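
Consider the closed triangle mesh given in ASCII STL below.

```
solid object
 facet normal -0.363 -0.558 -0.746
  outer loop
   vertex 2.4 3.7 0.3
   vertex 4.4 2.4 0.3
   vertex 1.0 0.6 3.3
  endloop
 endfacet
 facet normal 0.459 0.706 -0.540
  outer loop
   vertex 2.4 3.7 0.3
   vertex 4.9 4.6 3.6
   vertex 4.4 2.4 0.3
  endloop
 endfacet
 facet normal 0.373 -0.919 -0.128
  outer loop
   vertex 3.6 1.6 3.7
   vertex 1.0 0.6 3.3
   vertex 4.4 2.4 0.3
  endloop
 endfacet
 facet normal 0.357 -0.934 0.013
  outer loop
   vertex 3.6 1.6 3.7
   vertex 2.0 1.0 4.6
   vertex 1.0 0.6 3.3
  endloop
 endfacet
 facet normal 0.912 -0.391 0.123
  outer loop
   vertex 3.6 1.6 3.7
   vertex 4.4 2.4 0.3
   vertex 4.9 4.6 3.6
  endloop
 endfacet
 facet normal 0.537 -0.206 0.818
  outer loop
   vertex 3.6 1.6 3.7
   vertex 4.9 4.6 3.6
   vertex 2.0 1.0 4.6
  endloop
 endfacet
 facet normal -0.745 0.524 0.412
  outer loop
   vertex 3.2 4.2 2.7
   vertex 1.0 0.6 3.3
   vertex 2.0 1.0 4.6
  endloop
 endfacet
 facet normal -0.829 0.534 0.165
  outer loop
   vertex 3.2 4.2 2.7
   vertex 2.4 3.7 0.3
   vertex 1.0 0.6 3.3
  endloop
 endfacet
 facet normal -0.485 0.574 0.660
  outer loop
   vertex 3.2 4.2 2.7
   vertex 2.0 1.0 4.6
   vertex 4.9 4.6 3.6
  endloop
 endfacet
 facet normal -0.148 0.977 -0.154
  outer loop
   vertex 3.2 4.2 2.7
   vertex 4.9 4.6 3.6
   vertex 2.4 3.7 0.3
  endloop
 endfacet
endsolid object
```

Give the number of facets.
10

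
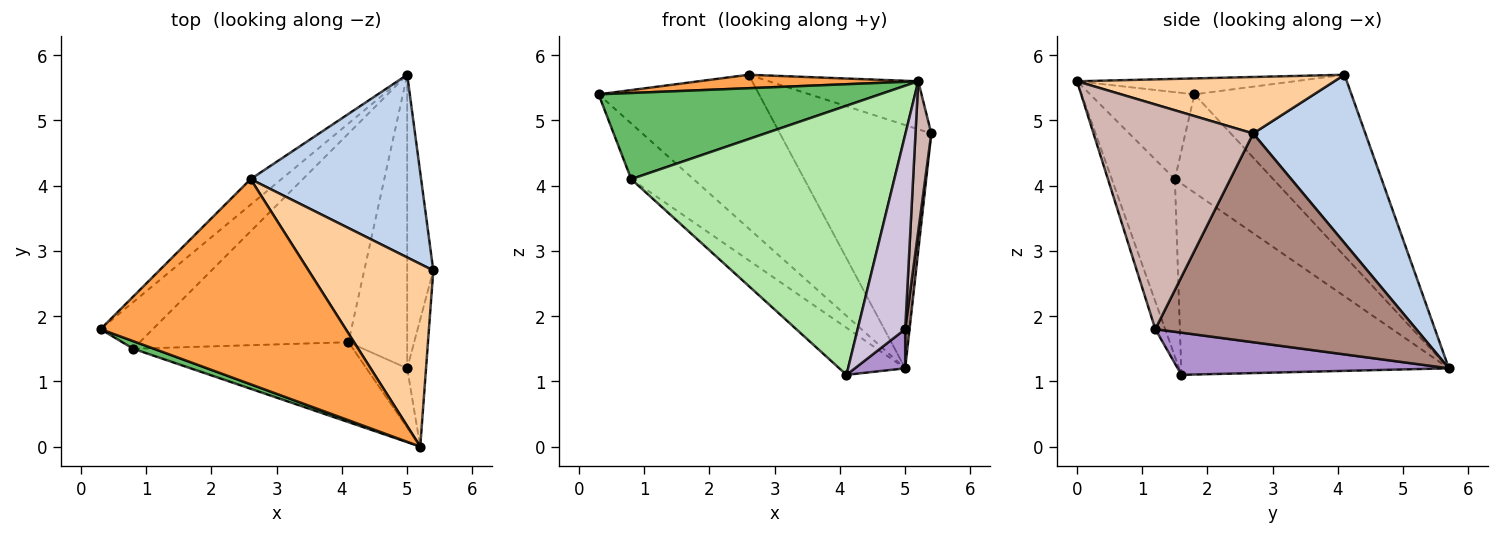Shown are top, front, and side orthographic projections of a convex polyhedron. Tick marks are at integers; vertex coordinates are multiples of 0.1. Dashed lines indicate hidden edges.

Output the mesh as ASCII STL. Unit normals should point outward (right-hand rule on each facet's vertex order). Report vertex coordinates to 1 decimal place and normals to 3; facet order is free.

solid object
 facet normal -0.694 0.710 -0.118
  outer loop
   vertex 2.6 4.1 5.7
   vertex 5.0 5.7 1.2
   vertex 0.3 1.8 5.4
  endloop
 endfacet
 facet normal 0.510 0.688 0.517
  outer loop
   vertex 2.6 4.1 5.7
   vertex 5.4 2.7 4.8
   vertex 5.0 5.7 1.2
  endloop
 endfacet
 facet normal -0.065 -0.065 0.996
  outer loop
   vertex 2.6 4.1 5.7
   vertex 0.3 1.8 5.4
   vertex 5.2 0.0 5.6
  endloop
 endfacet
 facet normal 0.401 0.233 0.886
  outer loop
   vertex 2.6 4.1 5.7
   vertex 5.2 0.0 5.6
   vertex 5.4 2.7 4.8
  endloop
 endfacet
 facet normal -0.347 -0.934 0.082
  outer loop
   vertex 0.8 1.5 4.1
   vertex 5.2 0.0 5.6
   vertex 0.3 1.8 5.4
  endloop
 endfacet
 facet normal -0.224 -0.934 -0.277
  outer loop
   vertex 0.8 1.5 4.1
   vertex 4.1 1.6 1.1
   vertex 5.2 0.0 5.6
  endloop
 endfacet
 facet normal -0.771 0.488 -0.409
  outer loop
   vertex 0.8 1.5 4.1
   vertex 0.3 1.8 5.4
   vertex 5.0 5.7 1.2
  endloop
 endfacet
 facet normal -0.666 0.164 -0.727
  outer loop
   vertex 0.8 1.5 4.1
   vertex 5.0 5.7 1.2
   vertex 4.1 1.6 1.1
  endloop
 endfacet
 facet normal 0.580 -0.108 -0.807
  outer loop
   vertex 5.0 1.2 1.8
   vertex 4.1 1.6 1.1
   vertex 5.0 5.7 1.2
  endloop
 endfacet
 facet normal -0.195 -0.938 -0.286
  outer loop
   vertex 5.0 1.2 1.8
   vertex 5.2 0.0 5.6
   vertex 4.1 1.6 1.1
  endloop
 endfacet
 facet normal 0.992 -0.017 -0.124
  outer loop
   vertex 5.0 1.2 1.8
   vertex 5.0 5.7 1.2
   vertex 5.4 2.7 4.8
  endloop
 endfacet
 facet normal 0.992 -0.098 -0.083
  outer loop
   vertex 5.0 1.2 1.8
   vertex 5.4 2.7 4.8
   vertex 5.2 0.0 5.6
  endloop
 endfacet
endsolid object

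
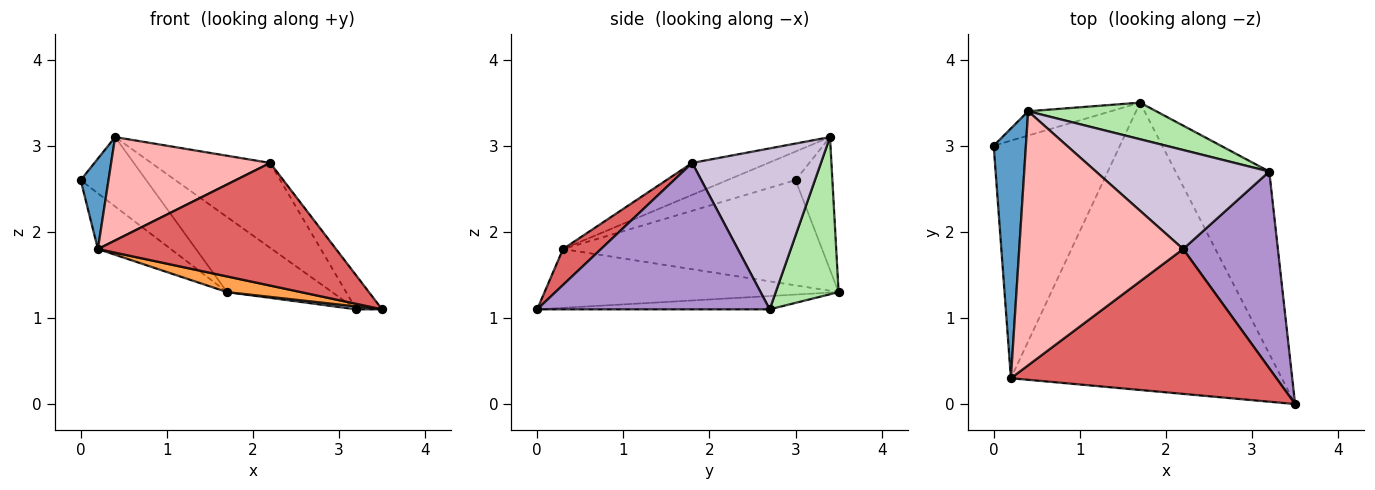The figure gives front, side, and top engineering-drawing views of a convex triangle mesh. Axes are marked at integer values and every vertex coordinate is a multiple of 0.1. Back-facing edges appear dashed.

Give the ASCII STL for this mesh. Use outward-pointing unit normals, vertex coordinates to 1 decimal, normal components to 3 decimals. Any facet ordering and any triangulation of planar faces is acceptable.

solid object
 facet normal -0.641 -0.261 0.722
  outer loop
   vertex 0.2 0.3 1.8
   vertex 0.4 3.4 3.1
   vertex 0.0 3.0 2.6
  endloop
 endfacet
 facet normal -0.140 -0.016 -0.990
  outer loop
   vertex 1.7 3.5 1.3
   vertex 3.2 2.7 1.1
   vertex 3.5 0.0 1.1
  endloop
 endfacet
 facet normal -0.212 -0.053 -0.976
  outer loop
   vertex 1.7 3.5 1.3
   vertex 3.5 0.0 1.1
   vertex 0.2 0.3 1.8
  endloop
 endfacet
 facet normal -0.630 0.177 -0.756
  outer loop
   vertex 1.7 3.5 1.3
   vertex 0.2 0.3 1.8
   vertex 0.0 3.0 2.6
  endloop
 endfacet
 facet normal -0.469 0.834 -0.292
  outer loop
   vertex 1.7 3.5 1.3
   vertex 0.0 3.0 2.6
   vertex 0.4 3.4 3.1
  endloop
 endfacet
 facet normal 0.474 0.792 0.386
  outer loop
   vertex 1.7 3.5 1.3
   vertex 0.4 3.4 3.1
   vertex 3.2 2.7 1.1
  endloop
 endfacet
 facet normal 0.103 -0.643 0.759
  outer loop
   vertex 2.2 1.8 2.8
   vertex 0.2 0.3 1.8
   vertex 3.5 0.0 1.1
  endloop
 endfacet
 facet normal -0.178 -0.371 0.912
  outer loop
   vertex 2.2 1.8 2.8
   vertex 0.4 3.4 3.1
   vertex 0.2 0.3 1.8
  endloop
 endfacet
 facet normal 0.836 0.093 0.541
  outer loop
   vertex 2.2 1.8 2.8
   vertex 3.5 0.0 1.1
   vertex 3.2 2.7 1.1
  endloop
 endfacet
 facet normal 0.576 0.532 0.621
  outer loop
   vertex 2.2 1.8 2.8
   vertex 3.2 2.7 1.1
   vertex 0.4 3.4 3.1
  endloop
 endfacet
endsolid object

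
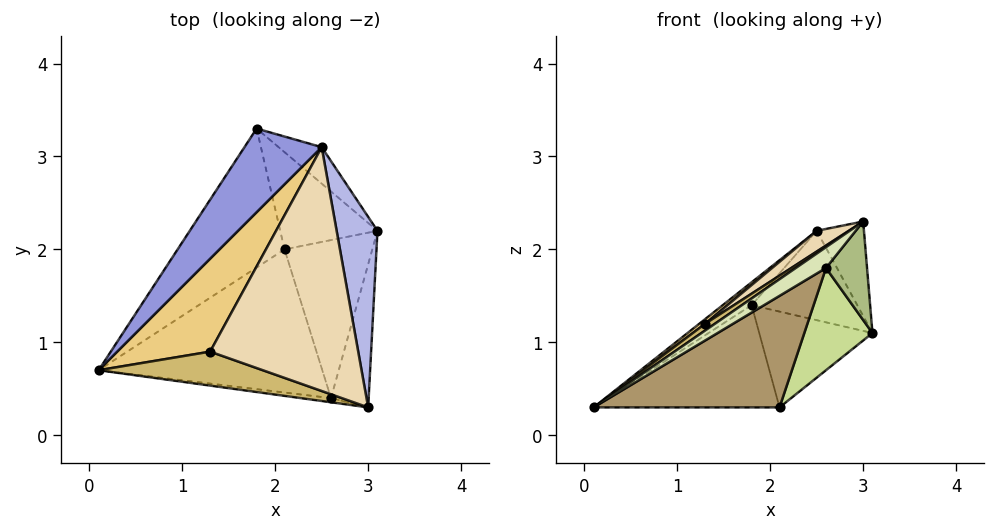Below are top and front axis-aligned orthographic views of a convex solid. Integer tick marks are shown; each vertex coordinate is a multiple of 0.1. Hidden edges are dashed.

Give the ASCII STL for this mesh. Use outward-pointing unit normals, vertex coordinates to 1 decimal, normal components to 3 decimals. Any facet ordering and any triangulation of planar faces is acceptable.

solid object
 facet normal -0.359 0.553 -0.752
  outer loop
   vertex 2.1 2.0 0.3
   vertex 0.1 0.7 0.3
   vertex 1.8 3.3 1.4
  endloop
 endfacet
 facet normal 0.395 0.645 -0.655
  outer loop
   vertex 2.1 2.0 0.3
   vertex 1.8 3.3 1.4
   vertex 3.1 2.2 1.1
  endloop
 endfacet
 facet normal -0.717 0.184 0.673
  outer loop
   vertex 2.5 3.1 2.2
   vertex 1.8 3.3 1.4
   vertex 0.1 0.7 0.3
  endloop
 endfacet
 facet normal 0.918 0.177 0.356
  outer loop
   vertex 2.5 3.1 2.2
   vertex 3.0 0.3 2.3
   vertex 3.1 2.2 1.1
  endloop
 endfacet
 facet normal 0.571 0.760 -0.310
  outer loop
   vertex 2.5 3.1 2.2
   vertex 3.1 2.2 1.1
   vertex 1.8 3.3 1.4
  endloop
 endfacet
 facet normal 0.664 -0.424 -0.616
  outer loop
   vertex 2.6 0.4 1.8
   vertex 3.1 2.2 1.1
   vertex 3.0 0.3 2.3
  endloop
 endfacet
 facet normal 0.615 -0.428 -0.662
  outer loop
   vertex 2.6 0.4 1.8
   vertex 2.1 2.0 0.3
   vertex 3.1 2.2 1.1
  endloop
 endfacet
 facet normal 0.000 -0.981 -0.196
  outer loop
   vertex 2.6 0.4 1.8
   vertex 3.0 0.3 2.3
   vertex 0.1 0.7 0.3
  endloop
 endfacet
 facet normal 0.371 -0.571 -0.733
  outer loop
   vertex 2.6 0.4 1.8
   vertex 0.1 0.7 0.3
   vertex 2.1 2.0 0.3
  endloop
 endfacet
 facet normal -0.575 -0.159 0.802
  outer loop
   vertex 1.3 0.9 1.2
   vertex 0.1 0.7 0.3
   vertex 3.0 0.3 2.3
  endloop
 endfacet
 facet normal -0.595 -0.040 0.803
  outer loop
   vertex 1.3 0.9 1.2
   vertex 2.5 3.1 2.2
   vertex 0.1 0.7 0.3
  endloop
 endfacet
 facet normal -0.559 -0.070 0.826
  outer loop
   vertex 1.3 0.9 1.2
   vertex 3.0 0.3 2.3
   vertex 2.5 3.1 2.2
  endloop
 endfacet
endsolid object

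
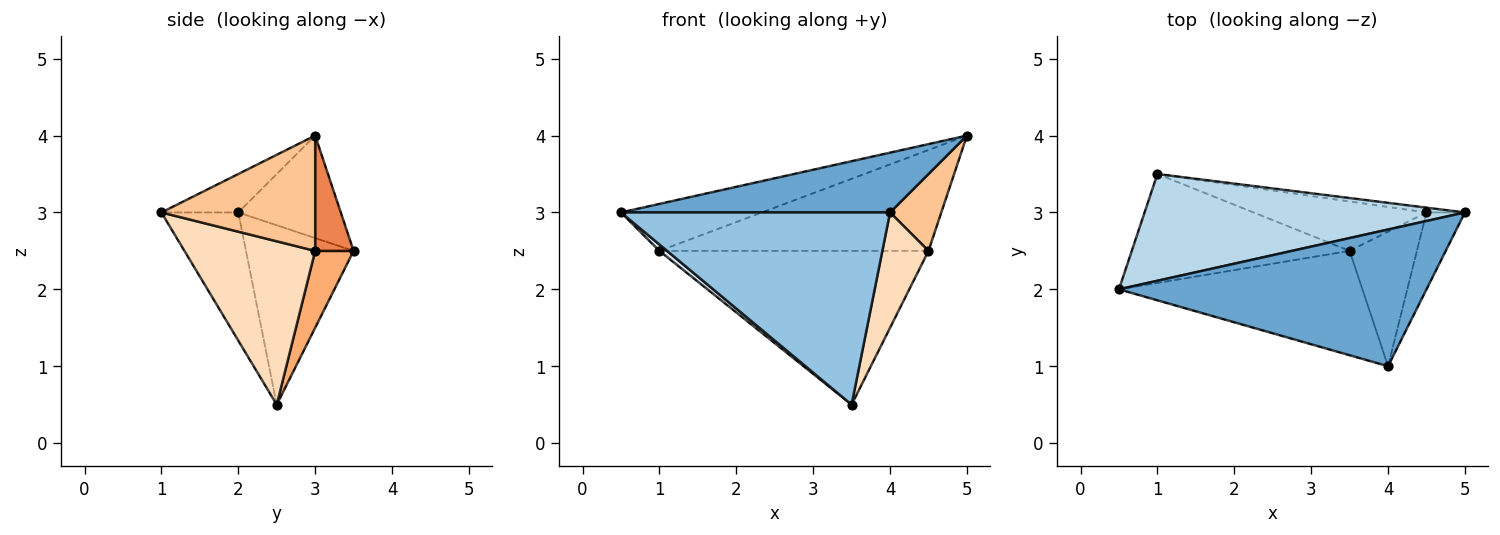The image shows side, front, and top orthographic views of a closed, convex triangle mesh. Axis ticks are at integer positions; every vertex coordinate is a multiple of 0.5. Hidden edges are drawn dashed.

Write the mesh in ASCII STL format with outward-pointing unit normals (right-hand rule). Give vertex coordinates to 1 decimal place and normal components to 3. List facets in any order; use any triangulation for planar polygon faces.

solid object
 facet normal -0.114 -0.398 0.910
  outer loop
   vertex 4.0 1.0 3.0
   vertex 5.0 3.0 4.0
   vertex 0.5 2.0 3.0
  endloop
 endfacet
 facet normal -0.244 -0.852 -0.463
  outer loop
   vertex 3.5 2.5 0.5
   vertex 4.0 1.0 3.0
   vertex 0.5 2.0 3.0
  endloop
 endfacet
 facet normal -0.281 0.387 0.878
  outer loop
   vertex 1.0 3.5 2.5
   vertex 0.5 2.0 3.0
   vertex 5.0 3.0 4.0
  endloop
 endfacet
 facet normal -0.635 -0.045 -0.771
  outer loop
   vertex 1.0 3.5 2.5
   vertex 3.5 2.5 0.5
   vertex 0.5 2.0 3.0
  endloop
 endfacet
 facet normal 0.141 0.989 -0.047
  outer loop
   vertex 4.5 3.0 2.5
   vertex 1.0 3.5 2.5
   vertex 5.0 3.0 4.0
  endloop
 endfacet
 facet normal 0.135 0.943 -0.303
  outer loop
   vertex 4.5 3.0 2.5
   vertex 3.5 2.5 0.5
   vertex 1.0 3.5 2.5
  endloop
 endfacet
 facet normal 0.905 -0.302 -0.302
  outer loop
   vertex 4.5 3.0 2.5
   vertex 5.0 3.0 4.0
   vertex 4.0 1.0 3.0
  endloop
 endfacet
 facet normal 0.879 -0.310 -0.362
  outer loop
   vertex 4.5 3.0 2.5
   vertex 4.0 1.0 3.0
   vertex 3.5 2.5 0.5
  endloop
 endfacet
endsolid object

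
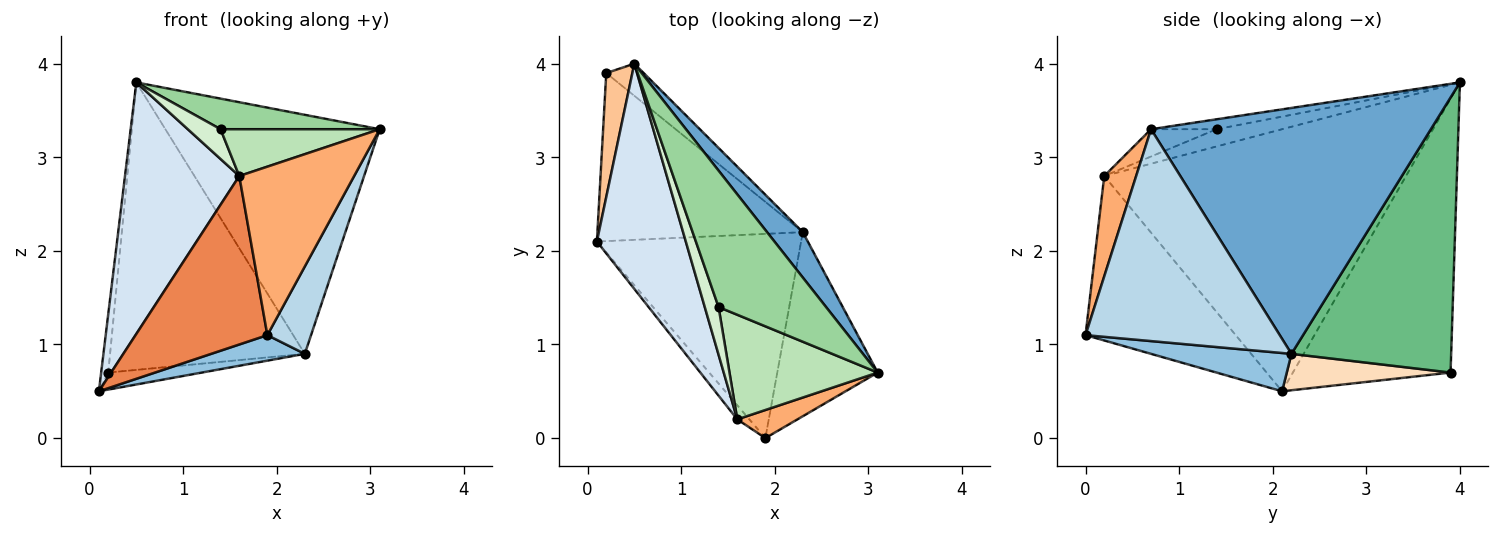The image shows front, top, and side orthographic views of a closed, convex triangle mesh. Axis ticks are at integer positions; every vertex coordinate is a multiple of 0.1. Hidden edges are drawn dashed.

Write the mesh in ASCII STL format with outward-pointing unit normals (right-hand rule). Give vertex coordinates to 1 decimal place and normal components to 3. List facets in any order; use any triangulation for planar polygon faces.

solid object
 facet normal 0.789 0.604 0.115
  outer loop
   vertex 2.3 2.2 0.9
   vertex 0.5 4.0 3.8
   vertex 3.1 0.7 3.3
  endloop
 endfacet
 facet normal 0.183 -0.122 -0.976
  outer loop
   vertex 2.3 2.2 0.9
   vertex 1.9 0.0 1.1
   vertex 0.1 2.1 0.5
  endloop
 endfacet
 facet normal 0.886 -0.199 -0.420
  outer loop
   vertex 2.3 2.2 0.9
   vertex 3.1 0.7 3.3
   vertex 1.9 0.0 1.1
  endloop
 endfacet
 facet normal -0.891 -0.338 0.302
  outer loop
   vertex 1.6 0.2 2.8
   vertex 0.5 4.0 3.8
   vertex 0.1 2.1 0.5
  endloop
 endfacet
 facet normal -0.750 -0.659 -0.055
  outer loop
   vertex 1.6 0.2 2.8
   vertex 0.1 2.1 0.5
   vertex 1.9 0.0 1.1
  endloop
 endfacet
 facet normal 0.264 -0.951 0.159
  outer loop
   vertex 1.6 0.2 2.8
   vertex 1.9 0.0 1.1
   vertex 3.1 0.7 3.3
  endloop
 endfacet
 facet normal -0.994 0.045 0.095
  outer loop
   vertex 0.2 3.9 0.7
   vertex 0.1 2.1 0.5
   vertex 0.5 4.0 3.8
  endloop
 endfacet
 facet normal 0.174 0.099 -0.980
  outer loop
   vertex 0.2 3.9 0.7
   vertex 2.3 2.2 0.9
   vertex 0.1 2.1 0.5
  endloop
 endfacet
 facet normal 0.632 0.770 -0.086
  outer loop
   vertex 0.2 3.9 0.7
   vertex 0.5 4.0 3.8
   vertex 2.3 2.2 0.9
  endloop
 endfacet
 facet normal -0.090 -0.218 0.972
  outer loop
   vertex 1.4 1.4 3.3
   vertex 3.1 0.7 3.3
   vertex 0.5 4.0 3.8
  endloop
 endfacet
 facet normal -0.166 -0.403 0.900
  outer loop
   vertex 1.4 1.4 3.3
   vertex 1.6 0.2 2.8
   vertex 3.1 0.7 3.3
  endloop
 endfacet
 facet normal -0.727 -0.364 0.582
  outer loop
   vertex 1.4 1.4 3.3
   vertex 0.5 4.0 3.8
   vertex 1.6 0.2 2.8
  endloop
 endfacet
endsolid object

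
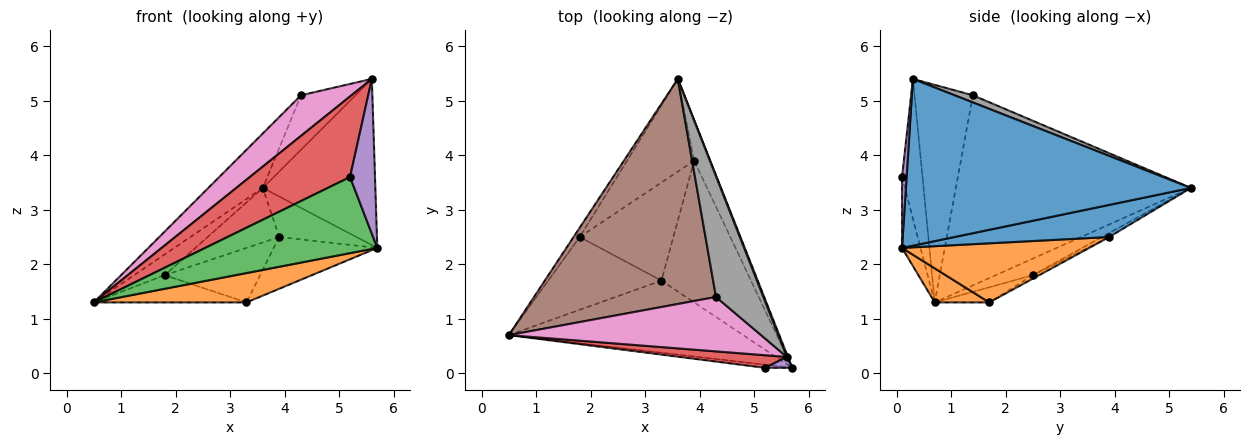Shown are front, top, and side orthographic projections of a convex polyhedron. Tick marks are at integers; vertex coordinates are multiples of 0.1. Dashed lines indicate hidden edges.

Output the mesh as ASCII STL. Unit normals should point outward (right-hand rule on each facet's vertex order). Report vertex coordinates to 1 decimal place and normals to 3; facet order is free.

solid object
 facet normal 0.930 0.367 0.006
  outer loop
   vertex 5.6 0.3 5.4
   vertex 5.7 0.1 2.3
   vertex 3.6 5.4 3.4
  endloop
 endfacet
 facet normal 0.133 -0.374 -0.918
  outer loop
   vertex 3.3 1.7 1.3
   vertex 5.7 0.1 2.3
   vertex 0.5 0.7 1.3
  endloop
 endfacet
 facet normal -0.107 -0.993 -0.041
  outer loop
   vertex 5.2 0.1 3.6
   vertex 0.5 0.7 1.3
   vertex 5.7 0.1 2.3
  endloop
 endfacet
 facet normal -0.198 -0.968 0.152
  outer loop
   vertex 5.2 0.1 3.6
   vertex 5.6 0.3 5.4
   vertex 0.5 0.7 1.3
  endloop
 endfacet
 facet normal 0.180 -0.981 0.069
  outer loop
   vertex 5.2 0.1 3.6
   vertex 5.7 0.1 2.3
   vertex 5.6 0.3 5.4
  endloop
 endfacet
 facet normal -0.712 0.165 0.682
  outer loop
   vertex 4.3 1.4 5.1
   vertex 3.6 5.4 3.4
   vertex 0.5 0.7 1.3
  endloop
 endfacet
 facet normal -0.569 -0.492 0.659
  outer loop
   vertex 4.3 1.4 5.1
   vertex 0.5 0.7 1.3
   vertex 5.6 0.3 5.4
  endloop
 endfacet
 facet normal 0.137 0.408 0.903
  outer loop
   vertex 4.3 1.4 5.1
   vertex 5.6 0.3 5.4
   vertex 3.6 5.4 3.4
  endloop
 endfacet
 facet normal -0.742 0.612 -0.275
  outer loop
   vertex 1.8 2.5 1.8
   vertex 0.5 0.7 1.3
   vertex 3.6 5.4 3.4
  endloop
 endfacet
 facet normal -0.124 0.348 -0.929
  outer loop
   vertex 1.8 2.5 1.8
   vertex 3.3 1.7 1.3
   vertex 0.5 0.7 1.3
  endloop
 endfacet
 facet normal 0.816 0.408 -0.408
  outer loop
   vertex 3.9 3.9 2.5
   vertex 3.6 5.4 3.4
   vertex 5.7 0.1 2.3
  endloop
 endfacet
 facet normal 0.527 0.292 -0.798
  outer loop
   vertex 3.9 3.9 2.5
   vertex 5.7 0.1 2.3
   vertex 3.3 1.7 1.3
  endloop
 endfacet
 facet normal -0.051 0.506 -0.861
  outer loop
   vertex 3.9 3.9 2.5
   vertex 1.8 2.5 1.8
   vertex 3.6 5.4 3.4
  endloop
 endfacet
 facet normal -0.032 0.485 -0.874
  outer loop
   vertex 3.9 3.9 2.5
   vertex 3.3 1.7 1.3
   vertex 1.8 2.5 1.8
  endloop
 endfacet
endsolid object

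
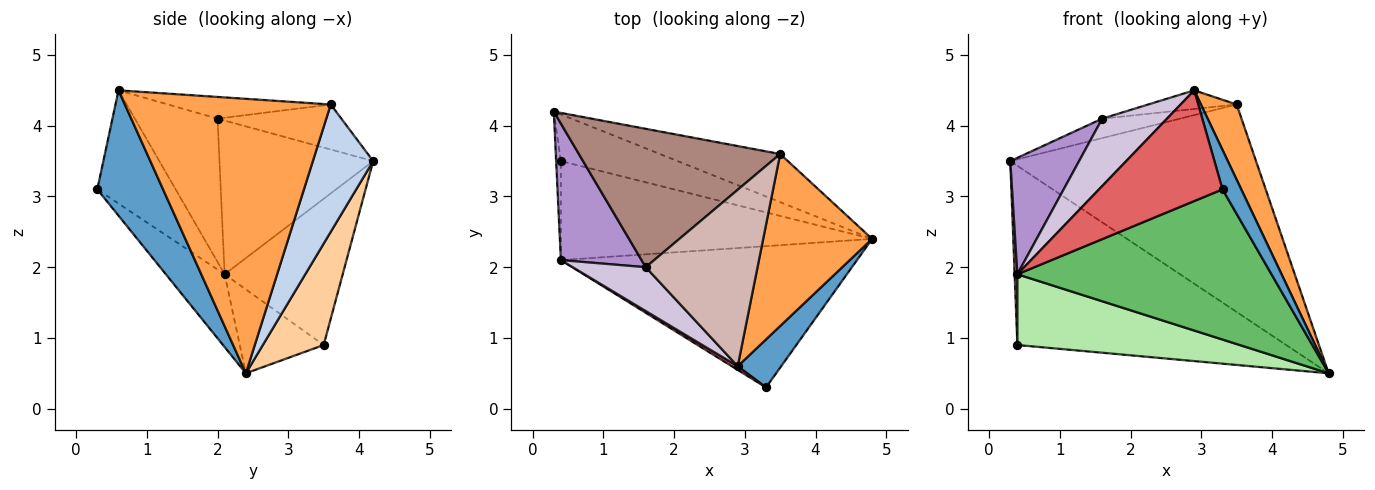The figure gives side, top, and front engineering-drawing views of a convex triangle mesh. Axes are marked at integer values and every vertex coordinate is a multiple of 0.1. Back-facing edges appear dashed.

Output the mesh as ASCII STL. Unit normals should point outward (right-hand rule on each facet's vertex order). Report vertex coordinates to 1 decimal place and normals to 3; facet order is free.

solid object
 facet normal 0.912 -0.260 0.316
  outer loop
   vertex 2.9 0.6 4.5
   vertex 3.3 0.3 3.1
   vertex 4.8 2.4 0.5
  endloop
 endfacet
 facet normal 0.233 0.947 -0.220
  outer loop
   vertex 3.5 3.6 4.3
   vertex 4.8 2.4 0.5
   vertex 0.3 4.2 3.5
  endloop
 endfacet
 facet normal 0.918 -0.159 0.364
  outer loop
   vertex 3.5 3.6 4.3
   vertex 2.9 0.6 4.5
   vertex 4.8 2.4 0.5
  endloop
 endfacet
 facet normal 0.214 0.945 -0.246
  outer loop
   vertex 0.4 3.5 0.9
   vertex 0.3 4.2 3.5
   vertex 4.8 2.4 0.5
  endloop
 endfacet
 facet normal -0.166 -0.718 -0.676
  outer loop
   vertex 0.4 2.1 1.9
   vertex 4.8 2.4 0.5
   vertex 3.3 0.3 3.1
  endloop
 endfacet
 facet normal -0.214 -0.568 -0.795
  outer loop
   vertex 0.4 2.1 1.9
   vertex 0.4 3.5 0.9
   vertex 4.8 2.4 0.5
  endloop
 endfacet
 facet normal -0.535 -0.844 0.028
  outer loop
   vertex 0.4 2.1 1.9
   vertex 3.3 0.3 3.1
   vertex 2.9 0.6 4.5
  endloop
 endfacet
 facet normal -0.999 -0.023 -0.032
  outer loop
   vertex 0.4 2.1 1.9
   vertex 0.3 4.2 3.5
   vertex 0.4 3.5 0.9
  endloop
 endfacet
 facet normal -0.823 -0.368 0.432
  outer loop
   vertex 1.6 2.0 4.1
   vertex 0.3 4.2 3.5
   vertex 0.4 2.1 1.9
  endloop
 endfacet
 facet normal -0.731 -0.572 0.373
  outer loop
   vertex 1.6 2.0 4.1
   vertex 0.4 2.1 1.9
   vertex 2.9 0.6 4.5
  endloop
 endfacet
 facet normal -0.216 0.136 0.967
  outer loop
   vertex 1.6 2.0 4.1
   vertex 3.5 3.6 4.3
   vertex 0.3 4.2 3.5
  endloop
 endfacet
 facet normal -0.190 0.103 0.976
  outer loop
   vertex 1.6 2.0 4.1
   vertex 2.9 0.6 4.5
   vertex 3.5 3.6 4.3
  endloop
 endfacet
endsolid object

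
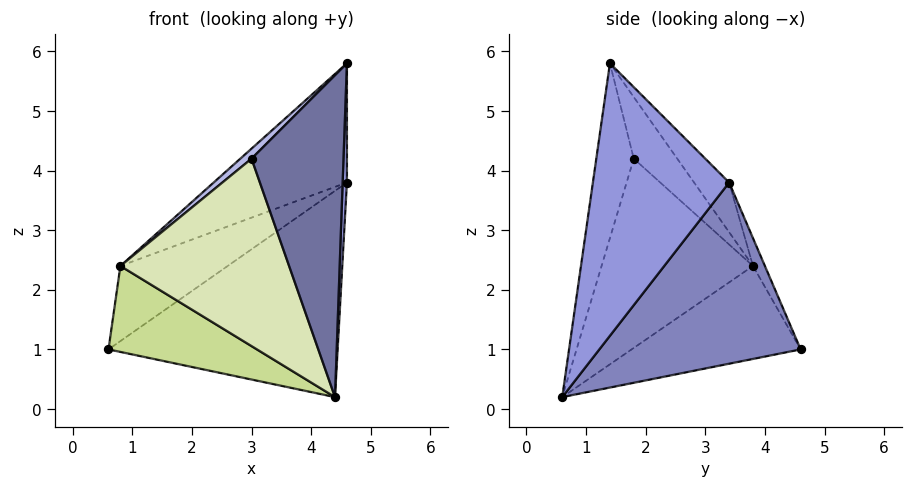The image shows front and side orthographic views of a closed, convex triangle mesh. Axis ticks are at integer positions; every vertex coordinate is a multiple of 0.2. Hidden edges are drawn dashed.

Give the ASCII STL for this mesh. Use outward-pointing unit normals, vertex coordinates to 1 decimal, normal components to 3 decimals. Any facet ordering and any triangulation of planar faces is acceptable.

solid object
 facet normal -0.373 -0.916 0.144
  outer loop
   vertex 3.0 1.8 4.2
   vertex 4.4 0.6 0.2
   vertex 4.6 1.4 5.8
  endloop
 endfacet
 facet normal 0.561 0.638 -0.528
  outer loop
   vertex 4.6 3.4 3.8
   vertex 4.4 0.6 0.2
   vertex 0.6 4.6 1.0
  endloop
 endfacet
 facet normal 0.999 -0.031 -0.031
  outer loop
   vertex 4.6 3.4 3.8
   vertex 4.6 1.4 5.8
   vertex 4.4 0.6 0.2
  endloop
 endfacet
 facet normal -0.718 -0.185 0.671
  outer loop
   vertex 0.8 3.8 2.4
   vertex 3.0 1.8 4.2
   vertex 4.6 1.4 5.8
  endloop
 endfacet
 facet normal -0.095 0.858 0.504
  outer loop
   vertex 0.8 3.8 2.4
   vertex 4.6 3.4 3.8
   vertex 0.6 4.6 1.0
  endloop
 endfacet
 facet normal -0.183 0.695 0.695
  outer loop
   vertex 0.8 3.8 2.4
   vertex 4.6 1.4 5.8
   vertex 4.6 3.4 3.8
  endloop
 endfacet
 facet normal -0.725 -0.637 -0.260
  outer loop
   vertex 0.8 3.8 2.4
   vertex 0.6 4.6 1.0
   vertex 4.4 0.6 0.2
  endloop
 endfacet
 facet normal -0.668 -0.744 -0.011
  outer loop
   vertex 0.8 3.8 2.4
   vertex 4.4 0.6 0.2
   vertex 3.0 1.8 4.2
  endloop
 endfacet
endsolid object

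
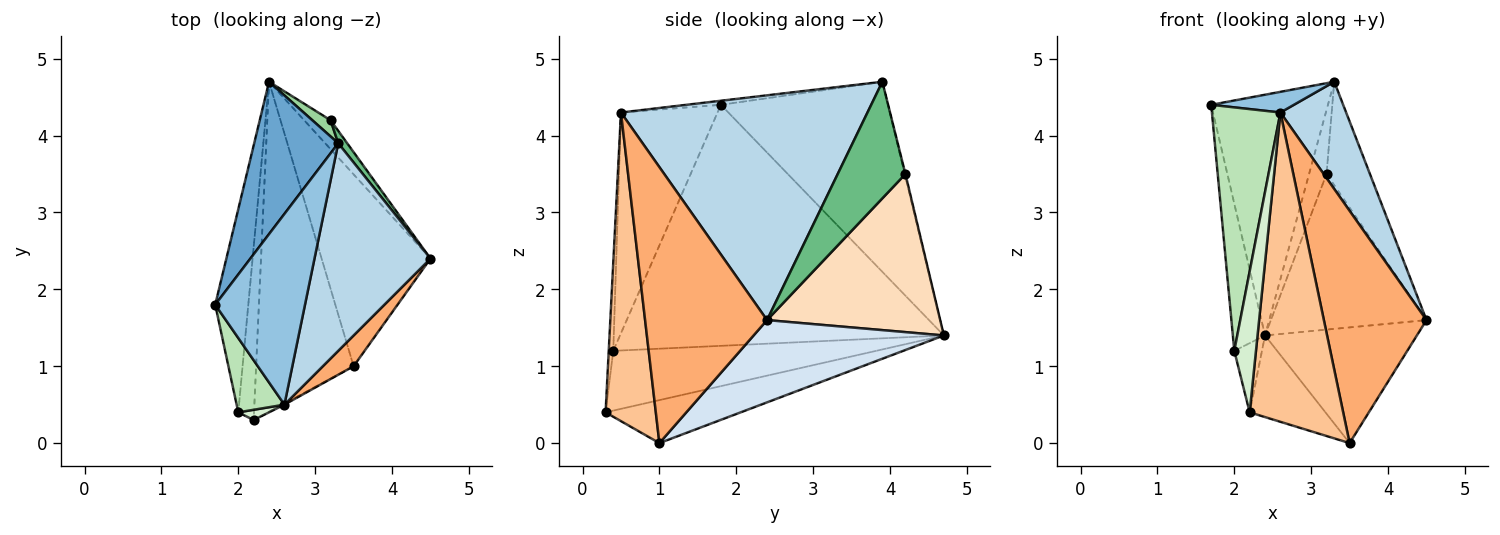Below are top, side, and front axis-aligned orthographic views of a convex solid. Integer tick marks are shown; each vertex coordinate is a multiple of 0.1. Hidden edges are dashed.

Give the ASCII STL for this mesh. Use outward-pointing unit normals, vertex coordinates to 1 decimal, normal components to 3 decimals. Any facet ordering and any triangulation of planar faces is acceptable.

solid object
 facet normal -0.771 0.538 0.341
  outer loop
   vertex 3.3 3.9 4.7
   vertex 2.4 4.7 1.4
   vertex 1.7 1.8 4.4
  endloop
 endfacet
 facet normal -0.045 -0.108 0.993
  outer loop
   vertex 2.6 0.5 4.3
   vertex 3.3 3.9 4.7
   vertex 1.7 1.8 4.4
  endloop
 endfacet
 facet normal 0.865 -0.231 0.446
  outer loop
   vertex 2.6 0.5 4.3
   vertex 4.5 2.4 1.6
   vertex 3.3 3.9 4.7
  endloop
 endfacet
 facet normal 0.543 0.434 -0.719
  outer loop
   vertex 3.5 1.0 0.0
   vertex 2.4 4.7 1.4
   vertex 4.5 2.4 1.6
  endloop
 endfacet
 facet normal -0.393 0.221 -0.892
  outer loop
   vertex 3.5 1.0 0.0
   vertex 2.2 0.3 0.4
   vertex 2.4 4.7 1.4
  endloop
 endfacet
 facet normal 0.762 -0.642 0.085
  outer loop
   vertex 3.5 1.0 0.0
   vertex 4.5 2.4 1.6
   vertex 2.6 0.5 4.3
  endloop
 endfacet
 facet normal 0.473 -0.881 -0.003
  outer loop
   vertex 3.5 1.0 0.0
   vertex 2.6 0.5 4.3
   vertex 2.2 0.3 0.4
  endloop
 endfacet
 facet normal 0.738 0.663 -0.123
  outer loop
   vertex 3.2 4.2 3.5
   vertex 4.5 2.4 1.6
   vertex 2.4 4.7 1.4
  endloop
 endfacet
 facet normal 0.840 0.539 0.065
  outer loop
   vertex 3.2 4.2 3.5
   vertex 3.3 3.9 4.7
   vertex 4.5 2.4 1.6
  endloop
 endfacet
 facet normal -0.039 0.969 0.245
  outer loop
   vertex 3.2 4.2 3.5
   vertex 2.4 4.7 1.4
   vertex 3.3 3.9 4.7
  endloop
 endfacet
 facet normal -0.803 -0.570 0.174
  outer loop
   vertex 2.0 0.4 1.2
   vertex 2.6 0.5 4.3
   vertex 1.7 1.8 4.4
  endloop
 endfacet
 facet normal -0.204 -0.976 0.071
  outer loop
   vertex 2.0 0.4 1.2
   vertex 2.2 0.3 0.4
   vertex 2.6 0.5 4.3
  endloop
 endfacet
 facet normal -0.986 0.098 -0.135
  outer loop
   vertex 2.0 0.4 1.2
   vertex 1.7 1.8 4.4
   vertex 2.4 4.7 1.4
  endloop
 endfacet
 facet normal -0.962 0.101 -0.253
  outer loop
   vertex 2.0 0.4 1.2
   vertex 2.4 4.7 1.4
   vertex 2.2 0.3 0.4
  endloop
 endfacet
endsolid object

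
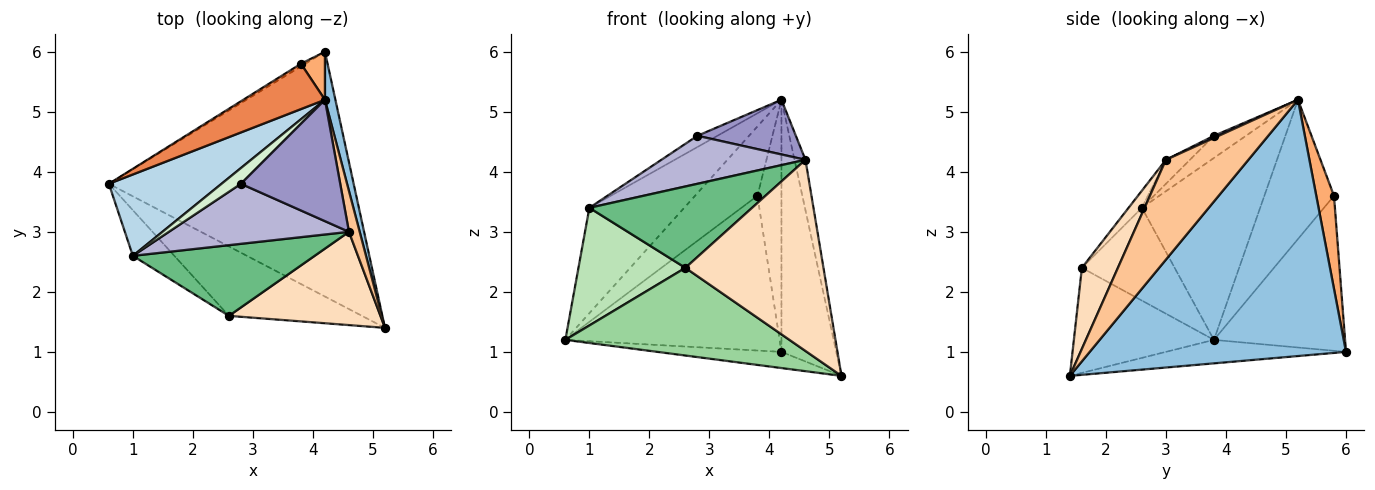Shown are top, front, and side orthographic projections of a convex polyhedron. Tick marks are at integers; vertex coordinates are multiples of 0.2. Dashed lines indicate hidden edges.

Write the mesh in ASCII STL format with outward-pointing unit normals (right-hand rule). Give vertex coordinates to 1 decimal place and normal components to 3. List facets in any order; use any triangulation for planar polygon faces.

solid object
 facet normal -0.095 0.066 -0.993
  outer loop
   vertex 4.2 6.0 1.0
   vertex 5.2 1.4 0.6
   vertex 0.6 3.8 1.2
  endloop
 endfacet
 facet normal 0.977 0.209 0.040
  outer loop
   vertex 4.2 5.2 5.2
   vertex 5.2 1.4 0.6
   vertex 4.2 6.0 1.0
  endloop
 endfacet
 facet normal -0.702 0.563 0.435
  outer loop
   vertex 1.0 2.6 3.4
   vertex 4.2 5.2 5.2
   vertex 0.6 3.8 1.2
  endloop
 endfacet
 facet normal -0.522 0.853 -0.015
  outer loop
   vertex 3.8 5.8 3.6
   vertex 4.2 6.0 1.0
   vertex 0.6 3.8 1.2
  endloop
 endfacet
 facet normal -0.682 0.612 0.400
  outer loop
   vertex 3.8 5.8 3.6
   vertex 0.6 3.8 1.2
   vertex 4.2 5.2 5.2
  endloop
 endfacet
 facet normal 0.587 0.795 0.151
  outer loop
   vertex 3.8 5.8 3.6
   vertex 4.2 5.2 5.2
   vertex 4.2 6.0 1.0
  endloop
 endfacet
 facet normal 0.986 0.131 0.106
  outer loop
   vertex 4.6 3.0 4.2
   vertex 5.2 1.4 0.6
   vertex 4.2 5.2 5.2
  endloop
 endfacet
 facet normal 0.228 -0.875 0.427
  outer loop
   vertex 2.6 1.6 2.4
   vertex 5.2 1.4 0.6
   vertex 4.6 3.0 4.2
  endloop
 endfacet
 facet normal -0.062 -0.753 0.655
  outer loop
   vertex 2.6 1.6 2.4
   vertex 4.6 3.0 4.2
   vertex 1.0 2.6 3.4
  endloop
 endfacet
 facet normal -0.440 -0.704 -0.557
  outer loop
   vertex 2.6 1.6 2.4
   vertex 0.6 3.8 1.2
   vertex 5.2 1.4 0.6
  endloop
 endfacet
 facet normal -0.629 -0.725 -0.281
  outer loop
   vertex 2.6 1.6 2.4
   vertex 1.0 2.6 3.4
   vertex 0.6 3.8 1.2
  endloop
 endfacet
 facet normal -0.681 0.426 0.596
  outer loop
   vertex 2.8 3.8 4.6
   vertex 4.2 5.2 5.2
   vertex 1.0 2.6 3.4
  endloop
 endfacet
 facet normal 0.020 -0.411 0.912
  outer loop
   vertex 2.8 3.8 4.6
   vertex 4.6 3.0 4.2
   vertex 4.2 5.2 5.2
  endloop
 endfacet
 facet normal -0.104 -0.621 0.777
  outer loop
   vertex 2.8 3.8 4.6
   vertex 1.0 2.6 3.4
   vertex 4.6 3.0 4.2
  endloop
 endfacet
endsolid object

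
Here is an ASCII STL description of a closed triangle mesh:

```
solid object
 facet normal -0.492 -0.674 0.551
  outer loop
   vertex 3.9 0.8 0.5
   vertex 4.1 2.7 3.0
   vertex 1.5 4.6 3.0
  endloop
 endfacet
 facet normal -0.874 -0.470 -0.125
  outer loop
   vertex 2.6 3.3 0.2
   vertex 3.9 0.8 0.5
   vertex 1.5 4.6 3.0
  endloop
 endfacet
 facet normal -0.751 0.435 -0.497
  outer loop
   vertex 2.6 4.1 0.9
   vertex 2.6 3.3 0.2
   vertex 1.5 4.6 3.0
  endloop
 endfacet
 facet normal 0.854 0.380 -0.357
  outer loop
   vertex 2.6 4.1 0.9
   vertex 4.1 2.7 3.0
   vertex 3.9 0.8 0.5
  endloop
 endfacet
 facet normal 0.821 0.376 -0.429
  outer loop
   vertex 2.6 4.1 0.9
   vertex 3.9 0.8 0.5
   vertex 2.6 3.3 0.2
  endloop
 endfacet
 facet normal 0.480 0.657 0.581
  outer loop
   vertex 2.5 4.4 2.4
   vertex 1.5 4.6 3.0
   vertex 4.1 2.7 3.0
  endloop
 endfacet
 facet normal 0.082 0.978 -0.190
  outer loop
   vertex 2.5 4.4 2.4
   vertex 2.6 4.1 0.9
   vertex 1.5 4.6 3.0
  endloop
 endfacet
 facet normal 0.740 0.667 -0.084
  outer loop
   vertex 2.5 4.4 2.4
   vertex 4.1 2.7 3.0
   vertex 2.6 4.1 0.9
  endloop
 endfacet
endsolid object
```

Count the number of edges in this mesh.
12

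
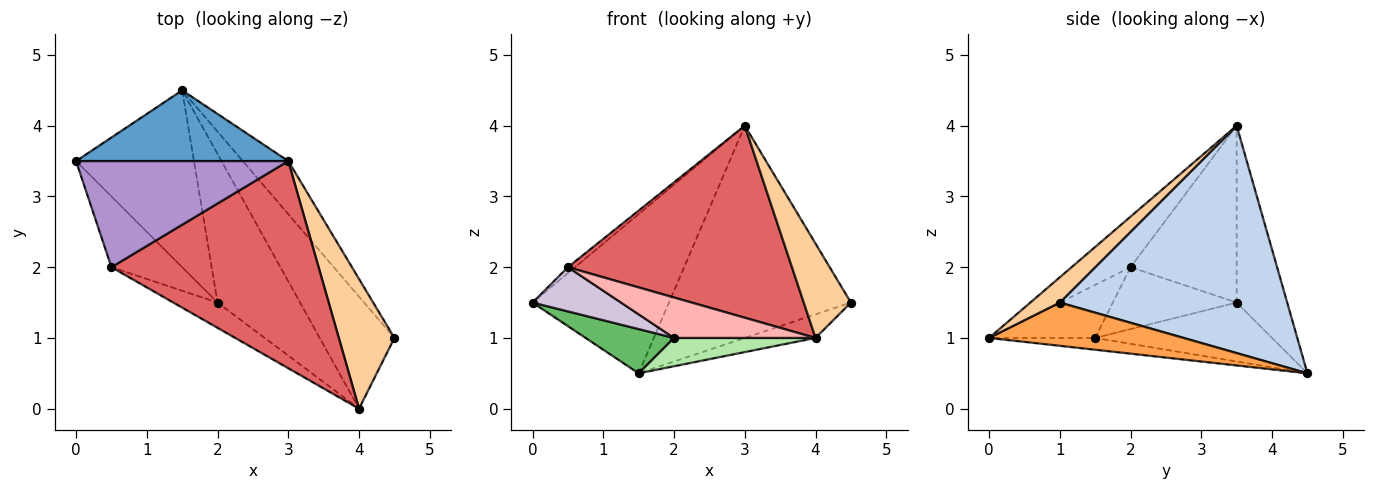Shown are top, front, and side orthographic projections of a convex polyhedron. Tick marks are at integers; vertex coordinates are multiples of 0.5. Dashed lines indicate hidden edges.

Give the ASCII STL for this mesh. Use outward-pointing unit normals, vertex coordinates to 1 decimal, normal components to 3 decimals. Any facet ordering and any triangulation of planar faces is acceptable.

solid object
 facet normal -0.321 0.866 0.385
  outer loop
   vertex 3.0 3.5 4.0
   vertex 1.5 4.5 0.5
   vertex 0.0 3.5 1.5
  endloop
 endfacet
 facet normal 0.772 0.617 -0.154
  outer loop
   vertex 3.0 3.5 4.0
   vertex 4.5 1.0 1.5
   vertex 1.5 4.5 0.5
  endloop
 endfacet
 facet normal 0.493 0.179 -0.851
  outer loop
   vertex 4.0 0.0 1.0
   vertex 1.5 4.5 0.5
   vertex 4.5 1.0 1.5
  endloop
 endfacet
 facet normal 0.345 -0.552 0.759
  outer loop
   vertex 4.0 0.0 1.0
   vertex 4.5 1.0 1.5
   vertex 3.0 3.5 4.0
  endloop
 endfacet
 facet normal -0.436 -0.218 -0.873
  outer loop
   vertex 2.0 1.5 1.0
   vertex 0.0 3.5 1.5
   vertex 1.5 4.5 0.5
  endloop
 endfacet
 facet normal -0.139 -0.185 -0.973
  outer loop
   vertex 2.0 1.5 1.0
   vertex 1.5 4.5 0.5
   vertex 4.0 0.0 1.0
  endloop
 endfacet
 facet normal -0.176 -0.669 0.722
  outer loop
   vertex 0.5 2.0 2.0
   vertex 4.0 0.0 1.0
   vertex 3.0 3.5 4.0
  endloop
 endfacet
 facet normal -0.537 -0.716 -0.447
  outer loop
   vertex 0.5 2.0 2.0
   vertex 2.0 1.5 1.0
   vertex 4.0 0.0 1.0
  endloop
 endfacet
 facet normal -0.640 0.043 0.768
  outer loop
   vertex 0.5 2.0 2.0
   vertex 3.0 3.5 4.0
   vertex 0.0 3.5 1.5
  endloop
 endfacet
 facet normal -0.596 -0.426 -0.681
  outer loop
   vertex 0.5 2.0 2.0
   vertex 0.0 3.5 1.5
   vertex 2.0 1.5 1.0
  endloop
 endfacet
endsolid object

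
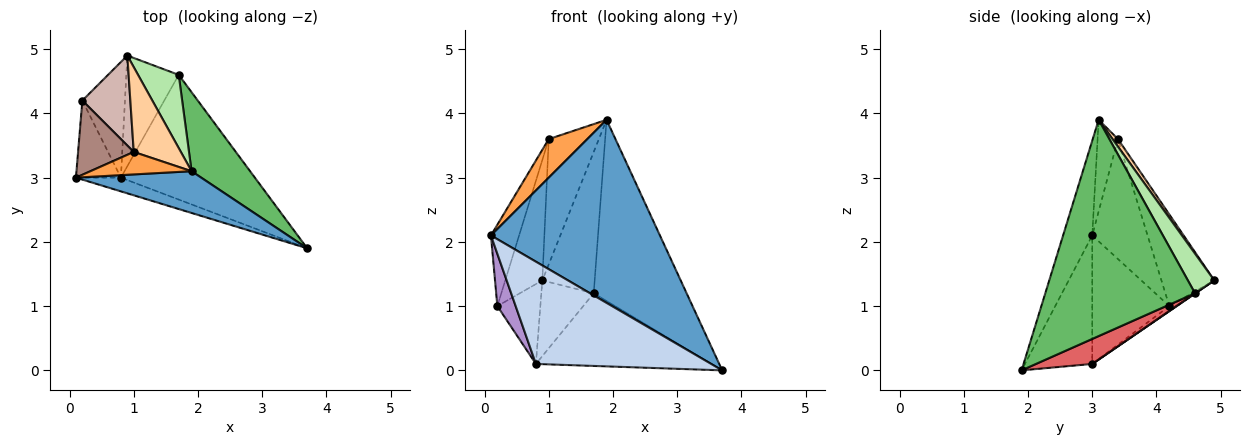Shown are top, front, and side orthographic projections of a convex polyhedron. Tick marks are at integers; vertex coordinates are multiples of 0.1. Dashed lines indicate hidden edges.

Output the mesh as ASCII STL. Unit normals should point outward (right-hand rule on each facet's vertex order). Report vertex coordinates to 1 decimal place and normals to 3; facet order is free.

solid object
 facet normal -0.166 -0.961 0.219
  outer loop
   vertex 1.9 3.1 3.9
   vertex 0.1 3.0 2.1
   vertex 3.7 1.9 0.0
  endloop
 endfacet
 facet normal -0.356 -0.926 -0.124
  outer loop
   vertex 0.8 3.0 0.1
   vertex 3.7 1.9 0.0
   vertex 0.1 3.0 2.1
  endloop
 endfacet
 facet normal -0.415 -0.786 0.458
  outer loop
   vertex 1.0 3.4 3.6
   vertex 0.1 3.0 2.1
   vertex 1.9 3.1 3.9
  endloop
 endfacet
 facet normal 0.089 0.825 0.558
  outer loop
   vertex 1.0 3.4 3.6
   vertex 1.9 3.1 3.9
   vertex 0.9 4.9 1.4
  endloop
 endfacet
 facet normal 0.828 0.514 0.224
  outer loop
   vertex 1.7 4.6 1.2
   vertex 1.9 3.1 3.9
   vertex 3.7 1.9 0.0
  endloop
 endfacet
 facet normal 0.409 0.810 0.420
  outer loop
   vertex 1.7 4.6 1.2
   vertex 0.9 4.9 1.4
   vertex 1.9 3.1 3.9
  endloop
 endfacet
 facet normal 0.159 0.497 -0.853
  outer loop
   vertex 1.7 4.6 1.2
   vertex 3.7 1.9 0.0
   vertex 0.8 3.0 0.1
  endloop
 endfacet
 facet normal 0.005 0.564 -0.825
  outer loop
   vertex 1.7 4.6 1.2
   vertex 0.8 3.0 0.1
   vertex 0.9 4.9 1.4
  endloop
 endfacet
 facet normal -0.921 -0.219 -0.322
  outer loop
   vertex 0.2 4.2 1.0
   vertex 0.8 3.0 0.1
   vertex 0.1 3.0 2.1
  endloop
 endfacet
 facet normal -0.097 0.565 -0.819
  outer loop
   vertex 0.2 4.2 1.0
   vertex 0.9 4.9 1.4
   vertex 0.8 3.0 0.1
  endloop
 endfacet
 facet normal -0.824 0.419 0.382
  outer loop
   vertex 0.2 4.2 1.0
   vertex 0.1 3.0 2.1
   vertex 1.0 3.4 3.6
  endloop
 endfacet
 facet normal -0.753 0.528 0.394
  outer loop
   vertex 0.2 4.2 1.0
   vertex 1.0 3.4 3.6
   vertex 0.9 4.9 1.4
  endloop
 endfacet
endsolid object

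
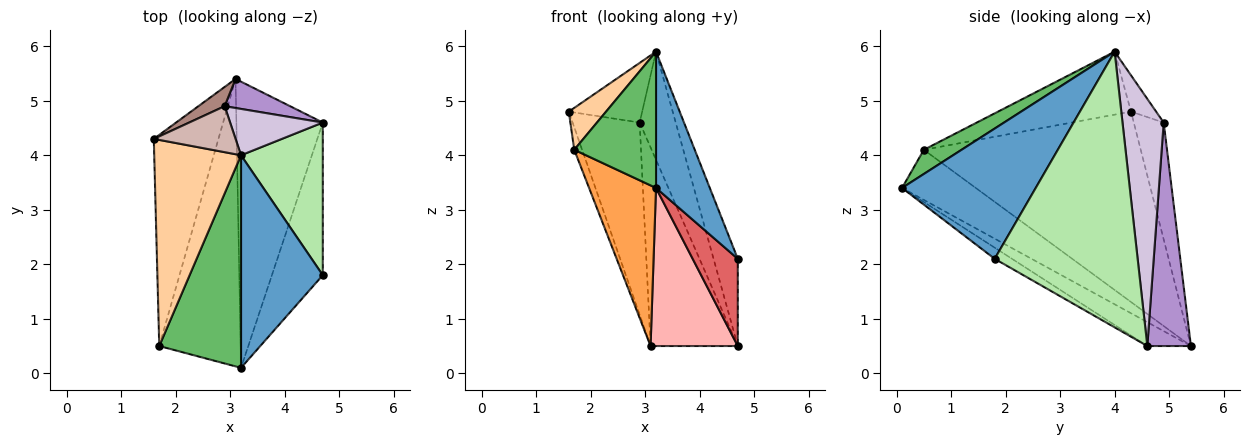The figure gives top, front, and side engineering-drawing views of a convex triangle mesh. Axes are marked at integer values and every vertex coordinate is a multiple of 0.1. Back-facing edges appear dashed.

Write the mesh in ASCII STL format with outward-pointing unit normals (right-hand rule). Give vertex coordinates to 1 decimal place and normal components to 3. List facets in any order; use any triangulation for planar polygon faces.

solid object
 facet normal 0.802 -0.323 0.503
  outer loop
   vertex 3.2 4.0 5.9
   vertex 3.2 0.1 3.4
   vertex 4.7 1.8 2.1
  endloop
 endfacet
 facet normal -0.946 0.034 -0.321
  outer loop
   vertex 1.7 0.5 4.1
   vertex 1.6 4.3 4.8
   vertex 3.1 5.4 0.5
  endloop
 endfacet
 facet normal -0.473 -0.430 -0.769
  outer loop
   vertex 1.7 0.5 4.1
   vertex 3.1 5.4 0.5
   vertex 3.2 0.1 3.4
  endloop
 endfacet
 facet normal -0.580 -0.162 0.799
  outer loop
   vertex 1.7 0.5 4.1
   vertex 3.2 4.0 5.9
   vertex 1.6 4.3 4.8
  endloop
 endfacet
 facet normal 0.242 -0.524 0.817
  outer loop
   vertex 1.7 0.5 4.1
   vertex 3.2 0.1 3.4
   vertex 3.2 4.0 5.9
  endloop
 endfacet
 facet normal 0.946 0.160 0.281
  outer loop
   vertex 4.7 4.6 0.5
   vertex 3.2 4.0 5.9
   vertex 4.7 1.8 2.1
  endloop
 endfacet
 facet normal -0.187 -0.487 -0.853
  outer loop
   vertex 4.7 4.6 0.5
   vertex 4.7 1.8 2.1
   vertex 3.2 0.1 3.4
  endloop
 endfacet
 facet normal -0.235 -0.470 -0.851
  outer loop
   vertex 4.7 4.6 0.5
   vertex 3.2 0.1 3.4
   vertex 3.1 5.4 0.5
  endloop
 endfacet
 facet normal 0.443 0.887 0.130
  outer loop
   vertex 2.9 4.9 4.6
   vertex 4.7 4.6 0.5
   vertex 3.1 5.4 0.5
  endloop
 endfacet
 facet normal 0.724 0.634 0.272
  outer loop
   vertex 2.9 4.9 4.6
   vertex 3.2 4.0 5.9
   vertex 4.7 4.6 0.5
  endloop
 endfacet
 facet normal -0.406 0.909 0.091
  outer loop
   vertex 2.9 4.9 4.6
   vertex 3.1 5.4 0.5
   vertex 1.6 4.3 4.8
  endloop
 endfacet
 facet normal -0.262 0.764 0.589
  outer loop
   vertex 2.9 4.9 4.6
   vertex 1.6 4.3 4.8
   vertex 3.2 4.0 5.9
  endloop
 endfacet
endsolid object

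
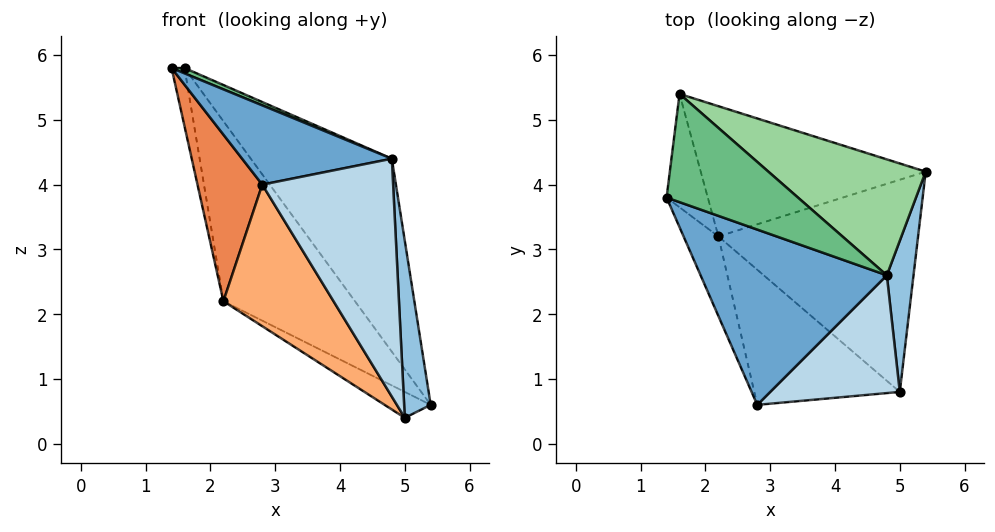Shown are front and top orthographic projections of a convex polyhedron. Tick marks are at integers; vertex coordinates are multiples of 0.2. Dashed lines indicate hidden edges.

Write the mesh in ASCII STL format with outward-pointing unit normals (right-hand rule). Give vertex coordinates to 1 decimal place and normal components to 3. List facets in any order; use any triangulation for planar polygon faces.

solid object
 facet normal 0.224 -0.402 0.888
  outer loop
   vertex 4.8 2.6 4.4
   vertex 1.4 3.8 5.8
   vertex 2.8 0.6 4.0
  endloop
 endfacet
 facet normal 0.987 -0.122 0.104
  outer loop
   vertex 4.8 2.6 4.4
   vertex 5.0 0.8 0.4
   vertex 5.4 4.2 0.6
  endloop
 endfacet
 facet normal 0.628 -0.697 0.345
  outer loop
   vertex 4.8 2.6 4.4
   vertex 2.8 0.6 4.0
   vertex 5.0 0.8 0.4
  endloop
 endfacet
 facet normal -0.471 0.107 -0.876
  outer loop
   vertex 2.2 3.2 2.2
   vertex 5.4 4.2 0.6
   vertex 5.0 0.8 0.4
  endloop
 endfacet
 facet normal -0.934 -0.322 -0.154
  outer loop
   vertex 2.2 3.2 2.2
   vertex 2.8 0.6 4.0
   vertex 1.4 3.8 5.8
  endloop
 endfacet
 facet normal -0.729 -0.495 -0.473
  outer loop
   vertex 2.2 3.2 2.2
   vertex 5.0 0.8 0.4
   vertex 2.8 0.6 4.0
  endloop
 endfacet
 facet normal -0.965 0.121 -0.234
  outer loop
   vertex 1.6 5.4 5.8
   vertex 2.2 3.2 2.2
   vertex 1.4 3.8 5.8
  endloop
 endfacet
 facet normal -0.479 0.711 -0.514
  outer loop
   vertex 1.6 5.4 5.8
   vertex 5.4 4.2 0.6
   vertex 2.2 3.2 2.2
  endloop
 endfacet
 facet normal 0.366 -0.046 0.929
  outer loop
   vertex 1.6 5.4 5.8
   vertex 1.4 3.8 5.8
   vertex 4.8 2.6 4.4
  endloop
 endfacet
 facet normal 0.698 0.614 0.369
  outer loop
   vertex 1.6 5.4 5.8
   vertex 4.8 2.6 4.4
   vertex 5.4 4.2 0.6
  endloop
 endfacet
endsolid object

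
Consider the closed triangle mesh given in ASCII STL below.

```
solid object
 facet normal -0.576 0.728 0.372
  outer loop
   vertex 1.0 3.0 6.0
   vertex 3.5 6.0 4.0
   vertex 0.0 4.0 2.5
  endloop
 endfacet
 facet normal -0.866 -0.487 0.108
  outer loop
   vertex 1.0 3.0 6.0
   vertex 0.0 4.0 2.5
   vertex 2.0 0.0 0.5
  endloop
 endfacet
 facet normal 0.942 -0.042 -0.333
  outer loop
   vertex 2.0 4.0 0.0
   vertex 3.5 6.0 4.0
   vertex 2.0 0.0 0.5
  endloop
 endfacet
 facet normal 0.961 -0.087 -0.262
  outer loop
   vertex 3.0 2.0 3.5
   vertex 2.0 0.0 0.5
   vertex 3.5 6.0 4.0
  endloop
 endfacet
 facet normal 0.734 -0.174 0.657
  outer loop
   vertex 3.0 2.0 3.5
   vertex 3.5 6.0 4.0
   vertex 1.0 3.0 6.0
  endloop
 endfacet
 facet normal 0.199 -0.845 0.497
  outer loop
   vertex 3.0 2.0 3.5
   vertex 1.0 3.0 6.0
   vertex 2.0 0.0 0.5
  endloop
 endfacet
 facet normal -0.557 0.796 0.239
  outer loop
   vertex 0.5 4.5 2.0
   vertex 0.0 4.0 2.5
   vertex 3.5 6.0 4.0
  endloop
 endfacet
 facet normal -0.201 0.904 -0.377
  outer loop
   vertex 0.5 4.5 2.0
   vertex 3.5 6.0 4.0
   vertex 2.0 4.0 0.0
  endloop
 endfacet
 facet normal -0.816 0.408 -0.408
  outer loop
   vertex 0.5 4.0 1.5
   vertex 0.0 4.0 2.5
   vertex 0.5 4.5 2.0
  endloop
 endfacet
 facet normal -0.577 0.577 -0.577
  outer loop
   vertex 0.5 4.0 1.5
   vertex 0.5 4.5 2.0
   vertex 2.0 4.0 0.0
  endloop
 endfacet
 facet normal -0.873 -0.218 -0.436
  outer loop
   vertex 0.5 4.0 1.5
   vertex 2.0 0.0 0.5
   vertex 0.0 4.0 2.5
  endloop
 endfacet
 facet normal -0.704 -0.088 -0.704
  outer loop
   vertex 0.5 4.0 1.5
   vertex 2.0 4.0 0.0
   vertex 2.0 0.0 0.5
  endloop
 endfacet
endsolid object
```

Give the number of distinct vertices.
8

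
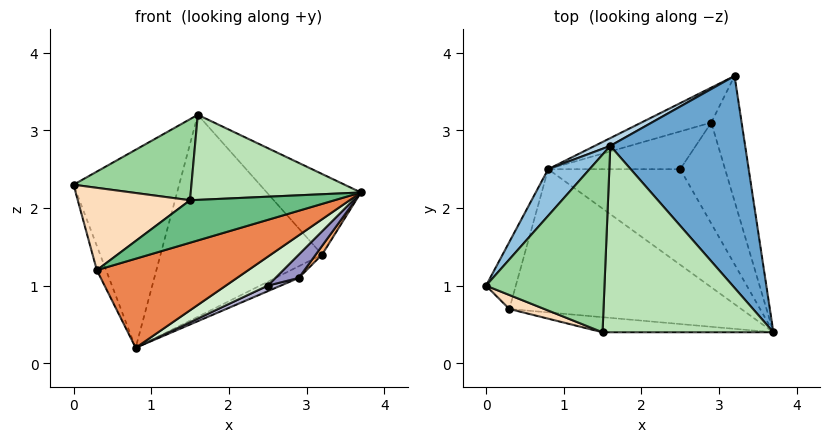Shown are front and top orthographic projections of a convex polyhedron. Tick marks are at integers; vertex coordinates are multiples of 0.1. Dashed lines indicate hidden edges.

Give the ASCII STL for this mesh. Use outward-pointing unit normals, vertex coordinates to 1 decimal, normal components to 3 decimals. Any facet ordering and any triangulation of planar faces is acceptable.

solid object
 facet normal 0.648 0.271 0.712
  outer loop
   vertex 1.6 2.8 3.2
   vertex 3.7 0.4 2.2
   vertex 3.2 3.7 1.4
  endloop
 endfacet
 facet normal -0.774 0.616 0.145
  outer loop
   vertex 1.6 2.8 3.2
   vertex 0.8 2.5 0.2
   vertex 0.0 1.0 2.3
  endloop
 endfacet
 facet normal -0.461 0.887 0.034
  outer loop
   vertex 1.6 2.8 3.2
   vertex 3.2 3.7 1.4
   vertex 0.8 2.5 0.2
  endloop
 endfacet
 facet normal -0.952 0.104 -0.288
  outer loop
   vertex 0.3 0.7 1.2
   vertex 0.0 1.0 2.3
   vertex 0.8 2.5 0.2
  endloop
 endfacet
 facet normal 0.199 -0.518 -0.832
  outer loop
   vertex 0.3 0.7 1.2
   vertex 0.8 2.5 0.2
   vertex 3.7 0.4 2.2
  endloop
 endfacet
 facet normal 0.751 -0.046 -0.659
  outer loop
   vertex 2.9 3.1 1.1
   vertex 3.2 3.7 1.4
   vertex 3.7 0.4 2.2
  endloop
 endfacet
 facet normal 0.302 0.302 -0.905
  outer loop
   vertex 2.9 3.1 1.1
   vertex 0.8 2.5 0.2
   vertex 3.2 3.7 1.4
  endloop
 endfacet
 facet normal -0.349 -0.924 0.157
  outer loop
   vertex 1.5 0.4 2.1
   vertex 0.0 1.0 2.3
   vertex 0.3 0.7 1.2
  endloop
 endfacet
 facet normal 0.015 -0.942 -0.334
  outer loop
   vertex 1.5 0.4 2.1
   vertex 0.3 0.7 1.2
   vertex 3.7 0.4 2.2
  endloop
 endfacet
 facet normal -0.045 -0.415 0.909
  outer loop
   vertex 1.5 0.4 2.1
   vertex 1.6 2.8 3.2
   vertex 0.0 1.0 2.3
  endloop
 endfacet
 facet normal -0.041 -0.415 0.909
  outer loop
   vertex 1.5 0.4 2.1
   vertex 3.7 0.4 2.2
   vertex 1.6 2.8 3.2
  endloop
 endfacet
 facet normal 0.411 -0.264 -0.873
  outer loop
   vertex 2.5 2.5 1.0
   vertex 3.7 0.4 2.2
   vertex 0.8 2.5 0.2
  endloop
 endfacet
 facet normal 0.502 -0.194 -0.843
  outer loop
   vertex 2.5 2.5 1.0
   vertex 2.9 3.1 1.1
   vertex 3.7 0.4 2.2
  endloop
 endfacet
 facet normal 0.422 -0.132 -0.897
  outer loop
   vertex 2.5 2.5 1.0
   vertex 0.8 2.5 0.2
   vertex 2.9 3.1 1.1
  endloop
 endfacet
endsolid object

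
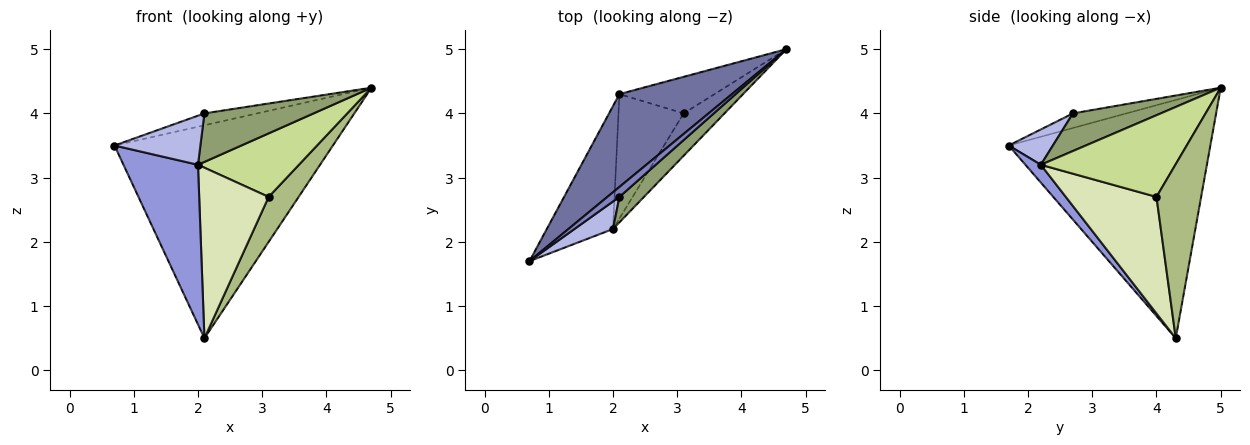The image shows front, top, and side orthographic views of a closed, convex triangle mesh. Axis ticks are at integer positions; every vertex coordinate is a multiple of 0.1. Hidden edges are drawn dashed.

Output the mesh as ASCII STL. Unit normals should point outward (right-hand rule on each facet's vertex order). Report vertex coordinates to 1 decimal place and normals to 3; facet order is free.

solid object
 facet normal -0.646 0.700 0.305
  outer loop
   vertex 2.1 4.3 0.5
   vertex 0.7 1.7 3.5
   vertex 4.7 5.0 4.4
  endloop
 endfacet
 facet normal -0.613 0.605 0.507
  outer loop
   vertex 2.1 2.7 4.0
   vertex 4.7 5.0 4.4
   vertex 0.7 1.7 3.5
  endloop
 endfacet
 facet normal 0.162 -0.782 -0.602
  outer loop
   vertex 2.0 2.2 3.2
   vertex 0.7 1.7 3.5
   vertex 2.1 4.3 0.5
  endloop
 endfacet
 facet normal 0.409 -0.796 0.446
  outer loop
   vertex 2.0 2.2 3.2
   vertex 2.1 2.7 4.0
   vertex 0.7 1.7 3.5
  endloop
 endfacet
 facet normal 0.580 -0.721 0.378
  outer loop
   vertex 2.0 2.2 3.2
   vertex 4.7 5.0 4.4
   vertex 2.1 2.7 4.0
  endloop
 endfacet
 facet normal 0.756 -0.508 -0.413
  outer loop
   vertex 3.1 4.0 2.7
   vertex 2.1 4.3 0.5
   vertex 4.7 5.0 4.4
  endloop
 endfacet
 facet normal 0.743 -0.557 -0.371
  outer loop
   vertex 3.1 4.0 2.7
   vertex 4.7 5.0 4.4
   vertex 2.0 2.2 3.2
  endloop
 endfacet
 facet normal 0.725 -0.556 -0.406
  outer loop
   vertex 3.1 4.0 2.7
   vertex 2.0 2.2 3.2
   vertex 2.1 4.3 0.5
  endloop
 endfacet
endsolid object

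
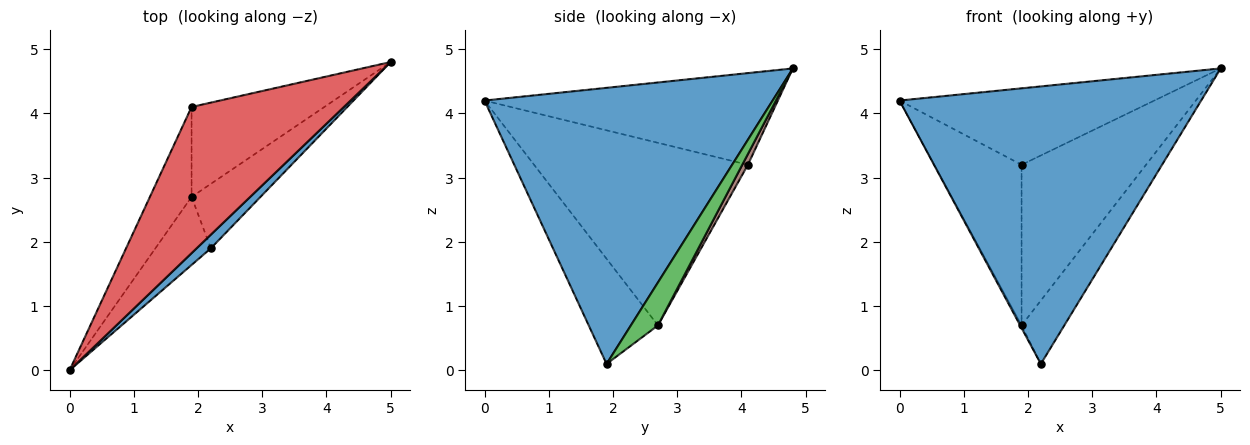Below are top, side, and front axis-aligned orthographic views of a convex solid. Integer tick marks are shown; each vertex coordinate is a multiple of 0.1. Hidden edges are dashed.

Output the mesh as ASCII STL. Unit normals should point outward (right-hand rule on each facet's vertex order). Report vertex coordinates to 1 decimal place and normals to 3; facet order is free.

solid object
 facet normal 0.690 -0.723 0.035
  outer loop
   vertex 2.2 1.9 0.1
   vertex 5.0 4.8 4.7
   vertex 0.0 0.0 4.2
  endloop
 endfacet
 facet normal -0.884 0.018 -0.466
  outer loop
   vertex 1.9 2.7 0.7
   vertex 2.2 1.9 0.1
   vertex 0.0 0.0 4.2
  endloop
 endfacet
 facet normal 0.406 0.641 -0.651
  outer loop
   vertex 1.9 2.7 0.7
   vertex 5.0 4.8 4.7
   vertex 2.2 1.9 0.1
  endloop
 endfacet
 facet normal -0.471 0.409 0.782
  outer loop
   vertex 1.9 4.1 3.2
   vertex 0.0 0.0 4.2
   vertex 5.0 4.8 4.7
  endloop
 endfacet
 facet normal -0.906 0.369 -0.207
  outer loop
   vertex 1.9 4.1 3.2
   vertex 1.9 2.7 0.7
   vertex 0.0 0.0 4.2
  endloop
 endfacet
 facet normal 0.039 0.872 -0.488
  outer loop
   vertex 1.9 4.1 3.2
   vertex 5.0 4.8 4.7
   vertex 1.9 2.7 0.7
  endloop
 endfacet
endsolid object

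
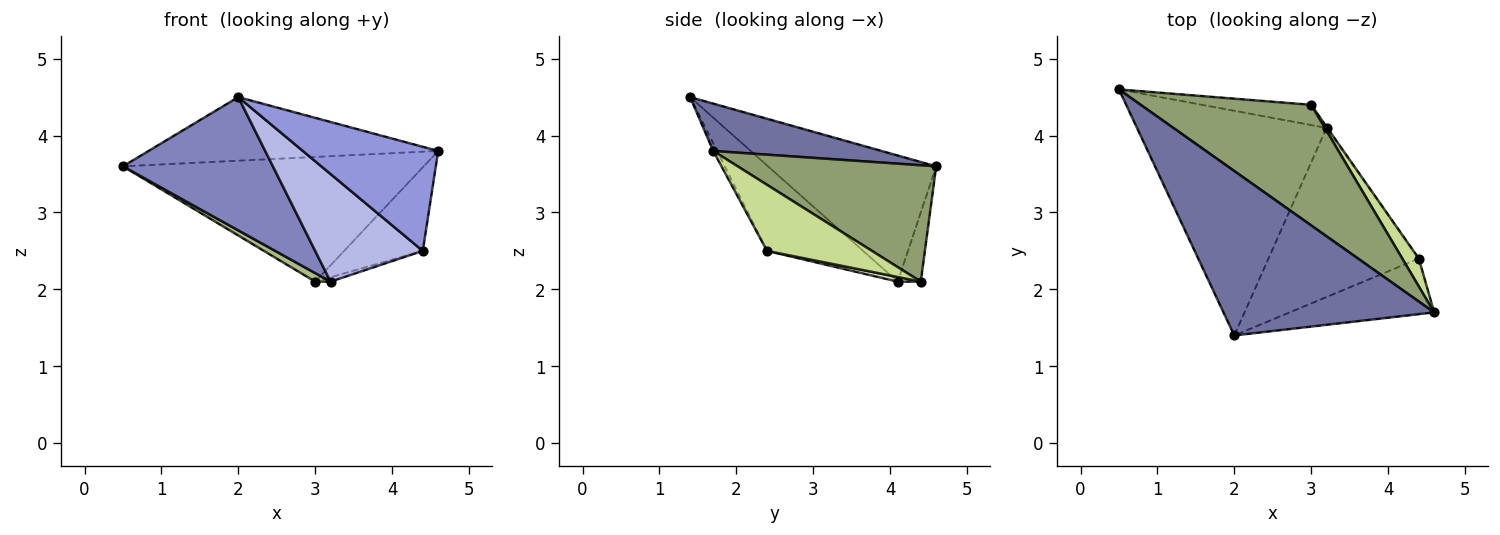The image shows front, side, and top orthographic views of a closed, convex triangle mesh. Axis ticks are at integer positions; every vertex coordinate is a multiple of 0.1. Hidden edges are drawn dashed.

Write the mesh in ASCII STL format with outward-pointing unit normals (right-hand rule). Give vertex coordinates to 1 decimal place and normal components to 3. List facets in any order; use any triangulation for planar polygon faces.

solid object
 facet normal 0.205 0.353 0.913
  outer loop
   vertex 2.0 1.4 4.5
   vertex 4.6 1.7 3.8
   vertex 0.5 4.6 3.6
  endloop
 endfacet
 facet normal -0.497 -0.443 -0.746
  outer loop
   vertex 3.2 4.1 2.1
   vertex 2.0 1.4 4.5
   vertex 0.5 4.6 3.6
  endloop
 endfacet
 facet normal -0.025 -0.882 -0.471
  outer loop
   vertex 4.4 2.4 2.5
   vertex 4.6 1.7 3.8
   vertex 2.0 1.4 4.5
  endloop
 endfacet
 facet normal -0.432 -0.484 -0.761
  outer loop
   vertex 4.4 2.4 2.5
   vertex 2.0 1.4 4.5
   vertex 3.2 4.1 2.1
  endloop
 endfacet
 facet normal 0.429 0.649 0.628
  outer loop
   vertex 3.0 4.4 2.1
   vertex 0.5 4.6 3.6
   vertex 4.6 1.7 3.8
  endloop
 endfacet
 facet normal -0.504 -0.336 -0.795
  outer loop
   vertex 3.0 4.4 2.1
   vertex 3.2 4.1 2.1
   vertex 0.5 4.6 3.6
  endloop
 endfacet
 facet normal 0.784 0.588 0.196
  outer loop
   vertex 3.0 4.4 2.1
   vertex 4.6 1.7 3.8
   vertex 4.4 2.4 2.5
  endloop
 endfacet
 facet normal 0.824 0.549 -0.137
  outer loop
   vertex 3.0 4.4 2.1
   vertex 4.4 2.4 2.5
   vertex 3.2 4.1 2.1
  endloop
 endfacet
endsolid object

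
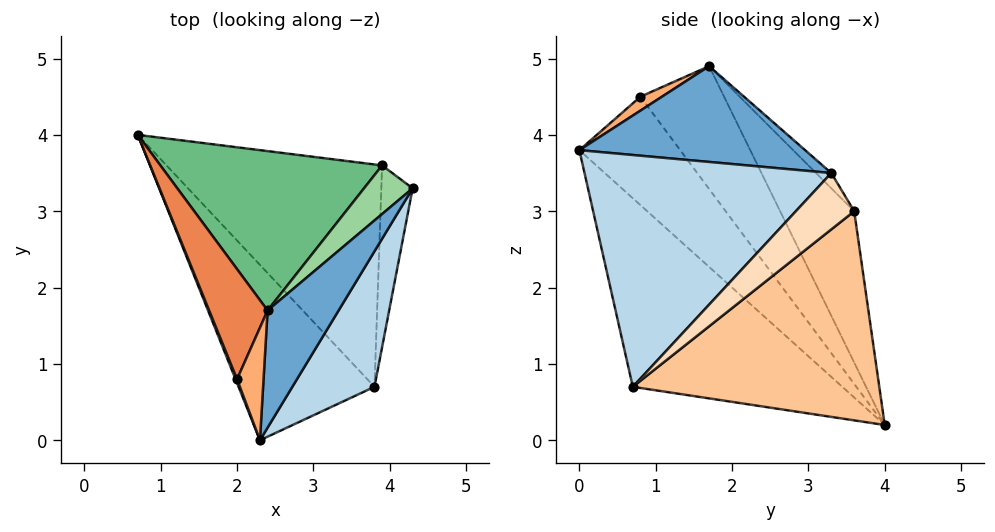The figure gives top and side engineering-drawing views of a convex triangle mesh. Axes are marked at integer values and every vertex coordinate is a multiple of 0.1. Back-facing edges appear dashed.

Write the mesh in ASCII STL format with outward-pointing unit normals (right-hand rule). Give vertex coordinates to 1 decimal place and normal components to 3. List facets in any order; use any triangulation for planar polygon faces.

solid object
 facet normal 0.737 -0.397 0.547
  outer loop
   vertex 2.4 1.7 4.9
   vertex 2.3 0.0 3.8
   vertex 4.3 3.3 3.5
  endloop
 endfacet
 facet normal -0.618 -0.648 -0.445
  outer loop
   vertex 3.8 0.7 0.7
   vertex 2.3 0.0 3.8
   vertex 0.7 4.0 0.2
  endloop
 endfacet
 facet normal 0.829 -0.476 0.294
  outer loop
   vertex 3.8 0.7 0.7
   vertex 4.3 3.3 3.5
   vertex 2.3 0.0 3.8
  endloop
 endfacet
 facet normal -0.932 -0.361 0.013
  outer loop
   vertex 2.0 0.8 4.5
   vertex 0.7 4.0 0.2
   vertex 2.3 0.0 3.8
  endloop
 endfacet
 facet normal -0.884 0.206 0.420
  outer loop
   vertex 2.0 0.8 4.5
   vertex 2.4 1.7 4.9
   vertex 0.7 4.0 0.2
  endloop
 endfacet
 facet normal 0.399 -0.515 0.759
  outer loop
   vertex 2.0 0.8 4.5
   vertex 2.3 0.0 3.8
   vertex 2.4 1.7 4.9
  endloop
 endfacet
 facet normal 0.611 0.479 -0.630
  outer loop
   vertex 3.9 3.6 3.0
   vertex 3.8 0.7 0.7
   vertex 0.7 4.0 0.2
  endloop
 endfacet
 facet normal 0.824 0.335 -0.458
  outer loop
   vertex 3.9 3.6 3.0
   vertex 4.3 3.3 3.5
   vertex 3.8 0.7 0.7
  endloop
 endfacet
 facet normal -0.349 0.786 0.511
  outer loop
   vertex 3.9 3.6 3.0
   vertex 0.7 4.0 0.2
   vertex 2.4 1.7 4.9
  endloop
 endfacet
 facet normal -0.193 0.766 0.614
  outer loop
   vertex 3.9 3.6 3.0
   vertex 2.4 1.7 4.9
   vertex 4.3 3.3 3.5
  endloop
 endfacet
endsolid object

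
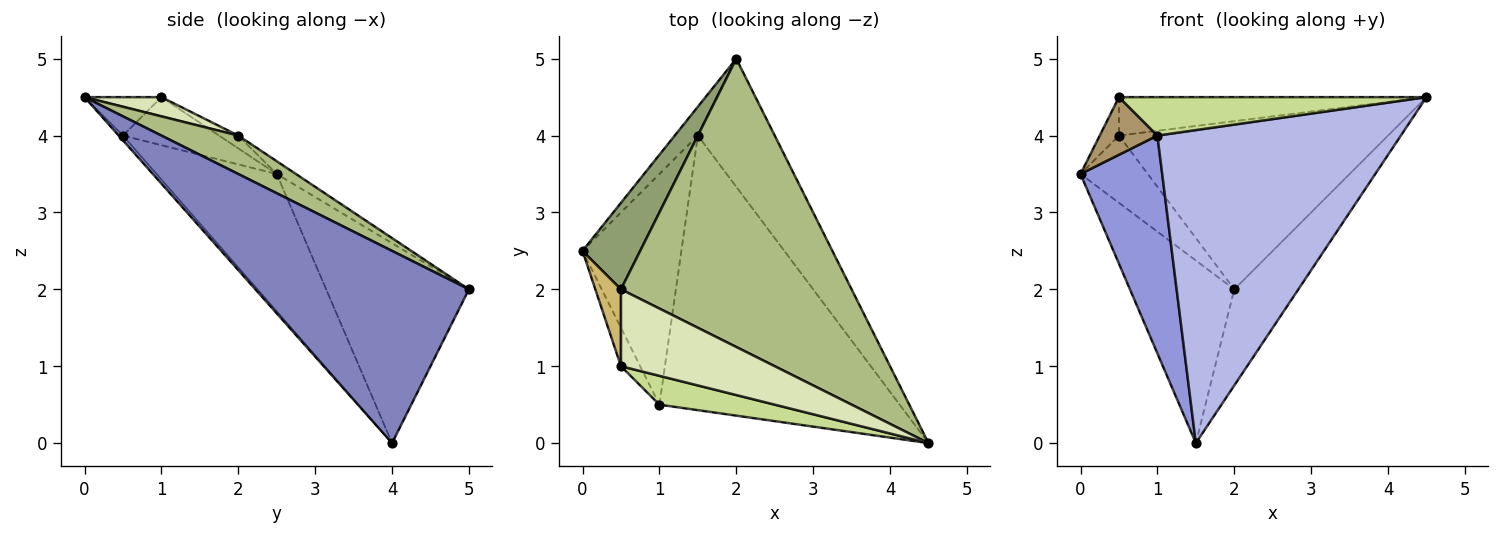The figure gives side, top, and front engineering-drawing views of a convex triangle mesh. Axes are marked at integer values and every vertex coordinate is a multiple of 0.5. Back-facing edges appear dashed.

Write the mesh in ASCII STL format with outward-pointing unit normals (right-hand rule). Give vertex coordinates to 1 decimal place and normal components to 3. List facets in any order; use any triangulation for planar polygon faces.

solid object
 facet normal -0.804 0.587 -0.093
  outer loop
   vertex 1.5 4.0 0.0
   vertex 0.0 2.5 3.5
   vertex 2.0 5.0 2.0
  endloop
 endfacet
 facet normal 0.894 0.268 -0.358
  outer loop
   vertex 1.5 4.0 0.0
   vertex 2.0 5.0 2.0
   vertex 4.5 0.0 4.5
  endloop
 endfacet
 facet normal -0.711 -0.483 -0.512
  outer loop
   vertex 1.0 0.5 4.0
   vertex 0.0 2.5 3.5
   vertex 1.5 4.0 0.0
  endloop
 endfacet
 facet normal -0.013 -0.752 -0.659
  outer loop
   vertex 1.0 0.5 4.0
   vertex 1.5 4.0 0.0
   vertex 4.5 0.0 4.5
  endloop
 endfacet
 facet normal -0.173 0.605 0.777
  outer loop
   vertex 0.5 2.0 4.0
   vertex 2.0 5.0 2.0
   vertex 0.0 2.5 3.5
  endloop
 endfacet
 facet normal 0.142 0.499 0.855
  outer loop
   vertex 0.5 2.0 4.0
   vertex 4.5 0.0 4.5
   vertex 2.0 5.0 2.0
  endloop
 endfacet
 facet normal -0.196 -0.784 0.588
  outer loop
   vertex 0.5 1.0 4.5
   vertex 1.0 0.5 4.0
   vertex 4.5 0.0 4.5
  endloop
 endfacet
 facet normal 0.111 0.444 0.889
  outer loop
   vertex 0.5 1.0 4.5
   vertex 4.5 0.0 4.5
   vertex 0.5 2.0 4.0
  endloop
 endfacet
 facet normal -0.811 -0.487 -0.324
  outer loop
   vertex 0.5 1.0 4.5
   vertex 0.0 2.5 3.5
   vertex 1.0 0.5 4.0
  endloop
 endfacet
 facet normal -0.408 0.408 0.816
  outer loop
   vertex 0.5 1.0 4.5
   vertex 0.5 2.0 4.0
   vertex 0.0 2.5 3.5
  endloop
 endfacet
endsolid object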